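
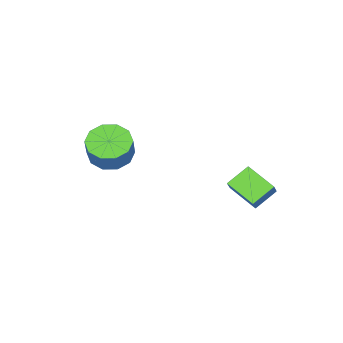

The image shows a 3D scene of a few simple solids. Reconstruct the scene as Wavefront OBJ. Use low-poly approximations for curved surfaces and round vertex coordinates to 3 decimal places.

v -0.797 1.96 -0.865
v -0.354 2.283 -0.202
v -0.957 3.231 -1.377
v -0.514 3.554 -0.715
v 0.154 1.846 -1.445
v 0.597 2.169 -0.783
v -0.006 3.117 -1.958
v 0.437 3.44 -1.295
v 2.906 -1.906 -0.216
v 3.624 -1.501 -0.626
v 3.991 -1.129 0.387
v 3.274 -1.534 0.796
v 3.197 -1.126 -0.608
v 3.564 -0.754 0.404
v 2.659 -1.049 -0.441
v 3.026 -0.677 0.572
v 2.215 -1.299 -0.188
v 2.583 -0.927 0.824
v 2.036 -1.782 0.054
v 2.403 -1.409 1.067
v 2.189 -2.311 0.193
v 2.556 -1.939 1.206
v 2.616 -2.686 0.176
v 2.983 -2.314 1.188
v 3.154 -2.763 0.008
v 3.521 -2.391 1.021
v 3.597 -2.513 -0.244
v 3.965 -2.141 0.768
v 3.777 -2.031 -0.487
v 4.144 -1.658 0.526
f 2 4 1
f 5 2 1
f 1 4 3
f 3 5 1
f 2 8 4
f 6 2 5
f 6 8 2
f 4 8 3
f 7 5 3
f 3 8 7
f 7 6 5
f 8 6 7
f 10 9 13
f 10 13 11
f 11 13 14
f 11 14 12
f 13 9 15
f 13 15 14
f 14 15 16
f 14 16 12
f 15 9 17
f 15 17 16
f 16 17 18
f 16 18 12
f 17 9 19
f 17 19 18
f 18 19 20
f 18 20 12
f 19 9 21
f 19 21 20
f 20 21 22
f 20 22 12
f 21 9 23
f 21 23 22
f 22 23 24
f 22 24 12
f 23 9 25
f 23 25 24
f 24 25 26
f 24 26 12
f 25 9 27
f 25 27 26
f 26 27 28
f 26 28 12
f 27 9 29
f 27 29 28
f 28 29 30
f 28 30 12
f 29 9 10
f 29 10 30
f 30 10 11
f 30 11 12



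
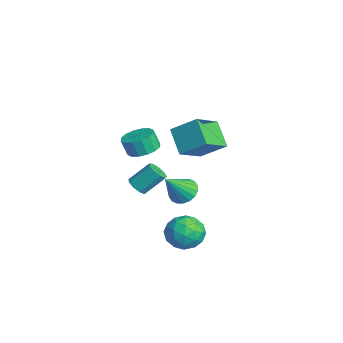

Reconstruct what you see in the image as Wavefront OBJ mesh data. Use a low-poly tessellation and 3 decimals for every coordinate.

v -3.722 0.19 0.122
v -2.795 0.168 0.276
v -2.971 -0.151 1.293
v -3.898 -0.13 1.138
v -2.932 0.62 0.394
v -3.108 0.301 1.411
v -3.28 0.956 0.439
v -3.457 0.637 1.456
v -3.747 1.087 0.399
v -3.924 0.768 1.416
v -4.207 0.978 0.285
v -4.384 0.658 1.301
v -4.537 0.657 0.127
v -4.714 0.338 1.143
v -4.649 0.211 -0.033
v -4.825 -0.108 0.984
v -4.512 -0.241 -0.151
v -4.688 -0.56 0.866
v -4.163 -0.577 -0.196
v -4.34 -0.896 0.821
v -3.696 -0.708 -0.156
v -3.873 -1.027 0.861
v -3.236 -0.598 -0.041
v -3.413 -0.918 0.975
v -2.906 -0.278 0.117
v -3.083 -0.597 1.133
v -4.019 -0.127 -2.932
v -3.519 -0.462 -2.638
v -3.42 0.672 -1.514
v -3.921 1.007 -1.808
v -3.351 -0.169 -2.948
v -3.252 0.965 -1.824
v -3.496 0.143 -3.251
v -3.397 1.277 -2.126
v -3.885 0.329 -3.404
v -3.786 1.463 -2.28
v -4.338 0.302 -3.337
v -4.239 1.436 -2.212
v -4.641 0.074 -3.08
v -4.542 1.208 -1.956
v -4.654 -0.248 -2.754
v -4.555 0.886 -1.63
v -4.37 -0.514 -2.512
v -4.271 0.62 -1.387
v -3.921 -0.598 -2.466
v -3.822 0.536 -1.341
v 0.026 0.645 3.713
v 0.748 1.839 4.702
v -0.948 2.017 2.768
v -0.226 3.211 3.756
v 1.306 0.789 2.604
v 2.028 1.983 3.592
v 0.332 2.161 1.658
v 1.054 3.355 2.647
v 2.499 0.664 0.618
v 3.202 0.49 0.191
v 3.081 -0.424 2.022
v 3.297 0.793 0.388
v 3.234 1.071 0.629
v 3.026 1.269 0.869
v 2.713 1.347 1.058
v 2.358 1.29 1.16
v 2.031 1.108 1.155
v 1.797 0.839 1.044
v 1.702 0.536 0.848
v 1.765 0.257 0.606
v 1.973 0.06 0.367
v 2.286 -0.018 0.177
v 2.641 0.039 0.075
v 2.968 0.22 0.08
v 1.705 1.516 -2.03
v 2.213 1.946 -2.95
v 1.607 -0.126 -2.85
v 2.115 0.304 -3.77
v 2.7 0.18 -2.805
v 2.76 1.194 -2.298
v 1.06 0.626 -3.502
v 1.12 1.64 -2.995
v 1.814 1.395 -3.86
v 2.828 1.12 -3.429
v 0.992 0.7 -2.371
v 2.006 0.425 -1.94
v 1.967 1.875 -2.418
v 1.853 -0.055 -3.382
v 2.197 -0.128 -2.814
v 2.495 0.125 -3.355
v 2.289 1.433 -2.035
v 2.588 1.686 -2.576
v 2.874 0.648 -2.49
v 1.232 0.134 -3.224
v 1.531 0.387 -3.765
v 1.325 1.695 -2.445
v 1.623 1.948 -2.986
v 0.946 1.172 -3.31
v 2.031 1.804 -3.494
v 1.974 0.839 -3.976
v 1.354 1.028 -3.818
v 1.389 1.624 -3.52
v 2.627 1.642 -3.241
v 2.57 0.677 -3.722
v 2.914 0.604 -3.155
v 2.949 1.2 -2.857
v 2.393 1.319 -3.775
v 1.25 1.143 -2.078
v 1.193 0.178 -2.559
v 0.871 0.62 -2.943
v 0.906 1.216 -2.645
v 1.846 0.981 -1.824
v 1.789 0.016 -2.306
v 2.431 0.196 -2.28
v 2.466 0.792 -1.982
v 1.427 0.501 -2.025
f 2 1 5
f 2 5 3
f 3 5 6
f 3 6 4
f 5 1 7
f 5 7 6
f 6 7 8
f 6 8 4
f 7 1 9
f 7 9 8
f 8 9 10
f 8 10 4
f 9 1 11
f 9 11 10
f 10 11 12
f 10 12 4
f 11 1 13
f 11 13 12
f 12 13 14
f 12 14 4
f 13 1 15
f 13 15 14
f 14 15 16
f 14 16 4
f 15 1 17
f 15 17 16
f 16 17 18
f 16 18 4
f 17 1 19
f 17 19 18
f 18 19 20
f 18 20 4
f 19 1 21
f 19 21 20
f 20 21 22
f 20 22 4
f 21 1 23
f 21 23 22
f 22 23 24
f 22 24 4
f 23 1 25
f 23 25 24
f 24 25 26
f 24 26 4
f 25 1 2
f 25 2 26
f 26 2 3
f 26 3 4
f 28 27 31
f 28 31 29
f 29 31 32
f 29 32 30
f 31 27 33
f 31 33 32
f 32 33 34
f 32 34 30
f 33 27 35
f 33 35 34
f 34 35 36
f 34 36 30
f 35 27 37
f 35 37 36
f 36 37 38
f 36 38 30
f 37 27 39
f 37 39 38
f 38 39 40
f 38 40 30
f 39 27 41
f 39 41 40
f 40 41 42
f 40 42 30
f 41 27 43
f 41 43 42
f 42 43 44
f 42 44 30
f 43 27 45
f 43 45 44
f 44 45 46
f 44 46 30
f 45 27 28
f 45 28 46
f 46 28 29
f 46 29 30
f 48 50 47
f 51 48 47
f 47 50 49
f 49 51 47
f 48 54 50
f 52 48 51
f 52 54 48
f 50 54 49
f 53 51 49
f 49 54 53
f 53 52 51
f 54 52 53
f 56 55 58
f 56 58 57
f 58 55 59
f 58 59 57
f 59 55 60
f 59 60 57
f 60 55 61
f 60 61 57
f 61 55 62
f 61 62 57
f 62 55 63
f 62 63 57
f 63 55 64
f 63 64 57
f 64 55 65
f 64 65 57
f 65 55 66
f 65 66 57
f 66 55 67
f 66 67 57
f 67 55 68
f 67 68 57
f 68 55 69
f 68 69 57
f 69 55 70
f 69 70 57
f 70 55 56
f 70 56 57
f 71 108 87
f 108 82 111
f 87 111 76
f 108 111 87
f 71 87 83
f 87 76 88
f 83 88 72
f 87 88 83
f 71 83 92
f 83 72 93
f 92 93 78
f 83 93 92
f 71 92 104
f 92 78 107
f 104 107 81
f 92 107 104
f 71 104 108
f 104 81 112
f 108 112 82
f 104 112 108
f 72 88 99
f 88 76 102
f 99 102 80
f 88 102 99
f 76 111 89
f 111 82 110
f 89 110 75
f 111 110 89
f 82 112 109
f 112 81 105
f 109 105 73
f 112 105 109
f 81 107 106
f 107 78 94
f 106 94 77
f 107 94 106
f 78 93 98
f 93 72 95
f 98 95 79
f 93 95 98
f 74 100 86
f 100 80 101
f 86 101 75
f 100 101 86
f 74 86 84
f 86 75 85
f 84 85 73
f 86 85 84
f 74 84 91
f 84 73 90
f 91 90 77
f 84 90 91
f 74 91 96
f 91 77 97
f 96 97 79
f 91 97 96
f 74 96 100
f 96 79 103
f 100 103 80
f 96 103 100
f 75 101 89
f 101 80 102
f 89 102 76
f 101 102 89
f 73 85 109
f 85 75 110
f 109 110 82
f 85 110 109
f 77 90 106
f 90 73 105
f 106 105 81
f 90 105 106
f 79 97 98
f 97 77 94
f 98 94 78
f 97 94 98
f 80 103 99
f 103 79 95
f 99 95 72
f 103 95 99



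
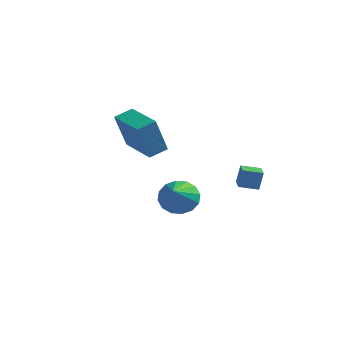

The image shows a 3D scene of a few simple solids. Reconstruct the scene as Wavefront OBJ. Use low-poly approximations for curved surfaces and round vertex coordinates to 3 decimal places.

v 1.781 2.505 -3.249
v 1.89 2.684 -2.353
v 2.504 2.973 -3.431
v 2.613 3.152 -2.535
v 2.267 1.788 -3.165
v 2.376 1.967 -2.269
v 2.99 2.256 -3.347
v 3.099 2.435 -2.451
v -0.005 0.824 -3.918
v 0.695 0.723 -4.475
v 0.685 -0.864 -2.742
v 0.845 1.014 -4.144
v 0.767 1.255 -3.753
v 0.483 1.38 -3.406
v 0.068 1.357 -3.196
v -0.367 1.19 -3.18
v -0.705 0.926 -3.361
v -0.855 0.634 -3.692
v -0.778 0.393 -4.083
v -0.493 0.268 -4.43
v -0.078 0.292 -4.64
v 0.357 0.458 -4.656
v -3.654 2.625 -2.243
v -3.897 2.038 -0.452
v -3.216 3.396 -1.93
v -3.459 2.809 -0.14
v -1.921 1.671 -2.32
v -2.164 1.084 -0.53
v -1.483 2.442 -2.008
v -1.726 1.855 -0.217
f 2 4 1
f 5 2 1
f 1 4 3
f 3 5 1
f 2 8 4
f 6 2 5
f 6 8 2
f 4 8 3
f 7 5 3
f 3 8 7
f 7 6 5
f 8 6 7
f 10 9 12
f 10 12 11
f 12 9 13
f 12 13 11
f 13 9 14
f 13 14 11
f 14 9 15
f 14 15 11
f 15 9 16
f 15 16 11
f 16 9 17
f 16 17 11
f 17 9 18
f 17 18 11
f 18 9 19
f 18 19 11
f 19 9 20
f 19 20 11
f 20 9 21
f 20 21 11
f 21 9 22
f 21 22 11
f 22 9 10
f 22 10 11
f 24 26 23
f 27 24 23
f 23 26 25
f 25 27 23
f 24 30 26
f 28 24 27
f 28 30 24
f 26 30 25
f 29 27 25
f 25 30 29
f 29 28 27
f 30 28 29



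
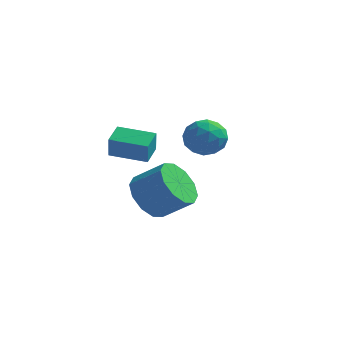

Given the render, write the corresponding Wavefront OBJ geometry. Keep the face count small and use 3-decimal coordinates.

v -4.328 -2.215 -0.454
v -4.221 -2.459 0.447
v -4.358 -1.29 -0.199
v -4.252 -1.534 0.702
v -2.868 -2.126 -0.602
v -2.762 -2.37 0.299
v -2.899 -1.201 -0.347
v -2.792 -1.445 0.554
v -0.53 -1.736 1.26
v -0.2 -2.262 1.827
v -0.94 -2.798 0.513
v -0.61 -3.324 1.08
v -1.288 -2.867 1.276
v -1.035 -2.21 1.737
v -0.105 -2.85 0.603
v 0.148 -2.193 1.064
v 0.063 -2.95 1.421
v -0.668 -2.961 1.837
v -0.472 -2.099 0.503
v -1.203 -2.11 0.919
v -0.329 -1.906 1.609
v -0.811 -3.154 0.731
v -1.209 -2.885 0.846
v -1.015 -3.195 1.18
v -0.82 -1.875 1.556
v -0.626 -2.185 1.889
v -1.265 -2.54 1.566
v -0.514 -2.875 0.451
v -0.32 -3.185 0.784
v -0.125 -1.865 1.16
v 0.069 -2.175 1.494
v 0.125 -2.52 0.774
v 0.019 -2.62 1.704
v -0.221 -3.244 1.265
v 0.075 -2.965 0.984
v 0.224 -2.579 1.255
v -0.41 -2.626 1.948
v -0.651 -3.25 1.509
v -1.05 -2.981 1.624
v -0.901 -2.595 1.895
v -0.256 -3.03 1.709
v -0.489 -1.81 0.831
v -0.73 -2.434 0.392
v -0.239 -2.465 0.445
v -0.09 -2.079 0.716
v -0.919 -1.816 1.075
v -1.159 -2.44 0.636
v -1.364 -2.481 1.085
v -1.215 -2.095 1.356
v -0.884 -2.03 0.631
v -3.454 -0.577 -3.227
v -2.9 -0.105 -4.012
v -1.712 -0.012 -3.117
v -2.266 -0.483 -2.333
v -3.201 0.368 -3.662
v -2.013 0.461 -2.767
v -3.599 0.48 -3.145
v -2.411 0.574 -2.25
v -3.941 0.189 -2.661
v -2.753 0.282 -1.766
v -4.097 -0.395 -2.392
v -2.91 -0.302 -1.497
v -4.008 -1.048 -2.443
v -2.82 -0.955 -1.548
v -3.707 -1.521 -2.793
v -2.519 -1.428 -1.898
v -3.309 -1.634 -3.31
v -2.121 -1.54 -2.415
v -2.967 -1.342 -3.794
v -1.779 -1.249 -2.899
v -2.81 -0.758 -4.063
v -1.623 -0.665 -3.168
f 2 4 1
f 5 2 1
f 1 4 3
f 3 5 1
f 2 8 4
f 6 2 5
f 6 8 2
f 4 8 3
f 7 5 3
f 3 8 7
f 7 6 5
f 8 6 7
f 9 46 25
f 46 20 49
f 25 49 14
f 46 49 25
f 9 25 21
f 25 14 26
f 21 26 10
f 25 26 21
f 9 21 30
f 21 10 31
f 30 31 16
f 21 31 30
f 9 30 42
f 30 16 45
f 42 45 19
f 30 45 42
f 9 42 46
f 42 19 50
f 46 50 20
f 42 50 46
f 10 26 37
f 26 14 40
f 37 40 18
f 26 40 37
f 14 49 27
f 49 20 48
f 27 48 13
f 49 48 27
f 20 50 47
f 50 19 43
f 47 43 11
f 50 43 47
f 19 45 44
f 45 16 32
f 44 32 15
f 45 32 44
f 16 31 36
f 31 10 33
f 36 33 17
f 31 33 36
f 12 38 24
f 38 18 39
f 24 39 13
f 38 39 24
f 12 24 22
f 24 13 23
f 22 23 11
f 24 23 22
f 12 22 29
f 22 11 28
f 29 28 15
f 22 28 29
f 12 29 34
f 29 15 35
f 34 35 17
f 29 35 34
f 12 34 38
f 34 17 41
f 38 41 18
f 34 41 38
f 13 39 27
f 39 18 40
f 27 40 14
f 39 40 27
f 11 23 47
f 23 13 48
f 47 48 20
f 23 48 47
f 15 28 44
f 28 11 43
f 44 43 19
f 28 43 44
f 17 35 36
f 35 15 32
f 36 32 16
f 35 32 36
f 18 41 37
f 41 17 33
f 37 33 10
f 41 33 37
f 52 51 55
f 52 55 53
f 53 55 56
f 53 56 54
f 55 51 57
f 55 57 56
f 56 57 58
f 56 58 54
f 57 51 59
f 57 59 58
f 58 59 60
f 58 60 54
f 59 51 61
f 59 61 60
f 60 61 62
f 60 62 54
f 61 51 63
f 61 63 62
f 62 63 64
f 62 64 54
f 63 51 65
f 63 65 64
f 64 65 66
f 64 66 54
f 65 51 67
f 65 67 66
f 66 67 68
f 66 68 54
f 67 51 69
f 67 69 68
f 68 69 70
f 68 70 54
f 69 51 71
f 69 71 70
f 70 71 72
f 70 72 54
f 71 51 52
f 71 52 72
f 72 52 53
f 72 53 54



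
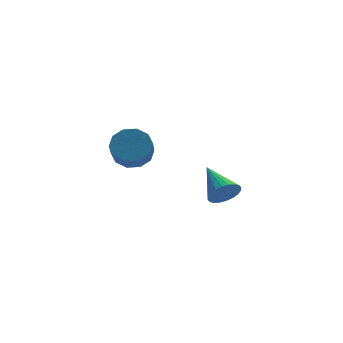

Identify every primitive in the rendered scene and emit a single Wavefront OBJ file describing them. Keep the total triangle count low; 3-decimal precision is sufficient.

v -2.059 -1.087 1.745
v -1.71 -0.566 2.334
v -1.932 -1.313 3.125
v -2.281 -1.833 2.535
v -2.227 -0.45 2.298
v -2.45 -1.197 3.089
v -2.681 -0.577 2.051
v -2.903 -1.324 2.842
v -2.896 -0.899 1.687
v -3.118 -1.646 2.477
v -2.792 -1.292 1.345
v -3.014 -2.039 2.135
v -2.408 -1.607 1.155
v -2.63 -2.354 1.946
v -1.89 -1.723 1.191
v -2.113 -2.47 1.982
v -1.437 -1.596 1.438
v -1.659 -2.343 2.229
v -1.222 -1.274 1.803
v -1.444 -2.021 2.593
v -1.326 -0.881 2.145
v -1.548 -1.628 2.935
v 2.627 2.106 -3.032
v 3.005 1.867 -2.381
v 2.273 3.734 -2.228
v 3.236 1.996 -2.54
v 3.373 2.141 -2.774
v 3.398 2.282 -3.048
v 3.304 2.395 -3.319
v 3.108 2.465 -3.546
v 2.839 2.48 -3.695
v 2.537 2.438 -3.743
v 2.25 2.345 -3.683
v 2.019 2.216 -3.524
v 1.882 2.071 -3.29
v 1.857 1.93 -3.016
v 1.951 1.817 -2.745
v 2.147 1.747 -2.518
v 2.416 1.732 -2.369
v 2.718 1.774 -2.32
f 2 1 5
f 2 5 3
f 3 5 6
f 3 6 4
f 5 1 7
f 5 7 6
f 6 7 8
f 6 8 4
f 7 1 9
f 7 9 8
f 8 9 10
f 8 10 4
f 9 1 11
f 9 11 10
f 10 11 12
f 10 12 4
f 11 1 13
f 11 13 12
f 12 13 14
f 12 14 4
f 13 1 15
f 13 15 14
f 14 15 16
f 14 16 4
f 15 1 17
f 15 17 16
f 16 17 18
f 16 18 4
f 17 1 19
f 17 19 18
f 18 19 20
f 18 20 4
f 19 1 21
f 19 21 20
f 20 21 22
f 20 22 4
f 21 1 2
f 21 2 22
f 22 2 3
f 22 3 4
f 24 23 26
f 24 26 25
f 26 23 27
f 26 27 25
f 27 23 28
f 27 28 25
f 28 23 29
f 28 29 25
f 29 23 30
f 29 30 25
f 30 23 31
f 30 31 25
f 31 23 32
f 31 32 25
f 32 23 33
f 32 33 25
f 33 23 34
f 33 34 25
f 34 23 35
f 34 35 25
f 35 23 36
f 35 36 25
f 36 23 37
f 36 37 25
f 37 23 38
f 37 38 25
f 38 23 39
f 38 39 25
f 39 23 40
f 39 40 25
f 40 23 24
f 40 24 25



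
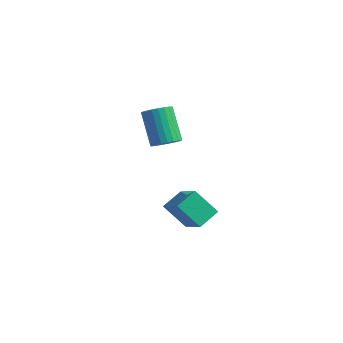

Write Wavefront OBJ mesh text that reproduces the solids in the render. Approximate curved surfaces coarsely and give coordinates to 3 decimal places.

v -2.766 3.046 2.27
v -2.16 3.43 2.55
v -3.288 4.058 4.129
v -3.894 3.674 3.85
v -2.287 3.639 2.376
v -3.415 4.268 3.955
v -2.487 3.758 2.186
v -3.615 4.387 3.765
v -2.729 3.769 2.009
v -3.857 4.398 3.588
v -2.977 3.669 1.871
v -4.105 4.298 3.45
v -3.193 3.475 1.795
v -4.321 4.104 3.374
v -3.344 3.215 1.79
v -4.472 3.844 3.369
v -3.406 2.93 1.859
v -4.535 3.558 3.438
v -3.372 2.662 1.991
v -4.5 3.29 3.57
v -3.245 2.452 2.165
v -4.373 3.081 3.744
v -3.045 2.333 2.355
v -4.173 2.962 3.934
v -2.803 2.322 2.532
v -3.931 2.951 4.111
v -2.555 2.422 2.67
v -3.683 3.051 4.249
v -2.339 2.616 2.746
v -3.467 3.245 4.325
v -2.188 2.876 2.751
v -3.316 3.505 4.33
v -2.125 3.162 2.682
v -3.254 3.79 4.261
v 0.624 -1.186 1.761
v 2.008 -1.853 2.827
v 0.767 -0.127 2.238
v 2.151 -0.794 3.304
v 1.649 -0.826 0.656
v 3.033 -1.493 1.722
v 1.792 0.233 1.133
v 3.176 -0.434 2.199
f 2 1 5
f 2 5 3
f 3 5 6
f 3 6 4
f 5 1 7
f 5 7 6
f 6 7 8
f 6 8 4
f 7 1 9
f 7 9 8
f 8 9 10
f 8 10 4
f 9 1 11
f 9 11 10
f 10 11 12
f 10 12 4
f 11 1 13
f 11 13 12
f 12 13 14
f 12 14 4
f 13 1 15
f 13 15 14
f 14 15 16
f 14 16 4
f 15 1 17
f 15 17 16
f 16 17 18
f 16 18 4
f 17 1 19
f 17 19 18
f 18 19 20
f 18 20 4
f 19 1 21
f 19 21 20
f 20 21 22
f 20 22 4
f 21 1 23
f 21 23 22
f 22 23 24
f 22 24 4
f 23 1 25
f 23 25 24
f 24 25 26
f 24 26 4
f 25 1 27
f 25 27 26
f 26 27 28
f 26 28 4
f 27 1 29
f 27 29 28
f 28 29 30
f 28 30 4
f 29 1 31
f 29 31 30
f 30 31 32
f 30 32 4
f 31 1 33
f 31 33 32
f 32 33 34
f 32 34 4
f 33 1 2
f 33 2 34
f 34 2 3
f 34 3 4
f 36 38 35
f 39 36 35
f 35 38 37
f 37 39 35
f 36 42 38
f 40 36 39
f 40 42 36
f 38 42 37
f 41 39 37
f 37 42 41
f 41 40 39
f 42 40 41



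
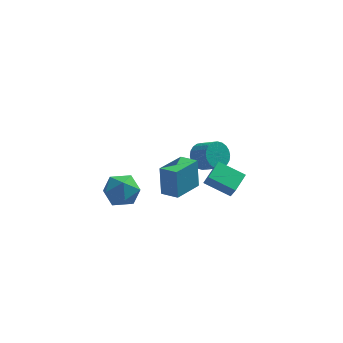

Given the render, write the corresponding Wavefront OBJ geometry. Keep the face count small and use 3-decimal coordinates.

v 1.126 -4.156 0.742
v 1.393 -4.485 1.502
v 1.689 -2.869 1.101
v 1.956 -3.198 1.861
v 2.664 -4.622 -0.001
v 2.931 -4.951 0.759
v 3.227 -3.335 0.358
v 3.494 -3.664 1.118
v -4.205 -3.153 0.338
v -3.764 -2.416 -0.528
v -3.276 -4.684 -0.492
v -2.835 -3.947 -1.358
v -2.439 -3.843 -0.209
v -3.013 -2.897 0.303
v -4.027 -4.203 -1.323
v -4.601 -3.257 -0.811
v -3.655 -3.065 -1.555
v -2.673 -2.842 -0.867
v -4.367 -4.258 -0.153
v -3.385 -4.035 0.535
v 0.892 4.033 -3.196
v 1.622 4.564 -3.627
v 2.597 3.818 -2.894
v 1.868 3.287 -2.464
v 1.549 4.779 -3.31
v 2.524 4.033 -2.577
v 1.375 4.881 -2.975
v 2.35 4.134 -2.243
v 1.128 4.853 -2.675
v 2.103 4.107 -1.942
v 0.845 4.701 -2.453
v 1.82 3.954 -1.721
v 0.569 4.447 -2.345
v 1.544 3.7 -1.612
v 0.343 4.13 -2.367
v 1.318 3.383 -1.634
v 0.2 3.798 -2.514
v 1.175 3.052 -1.782
v 0.163 3.502 -2.766
v 1.138 2.756 -2.033
v 0.236 3.287 -3.083
v 1.211 2.541 -2.35
v 0.41 3.186 -3.417
v 1.385 2.439 -2.685
v 0.657 3.213 -3.718
v 1.632 2.467 -2.985
v 0.94 3.366 -3.939
v 1.915 2.619 -3.207
v 1.216 3.62 -4.048
v 2.191 2.873 -3.315
v 1.442 3.937 -4.026
v 2.417 3.19 -3.293
v 1.585 4.268 -3.878
v 2.56 3.522 -3.146
v -1.289 -3.287 -0.95
v -1.386 -2.921 0.973
v -0.141 -1.561 -1.22
v -0.239 -1.195 0.703
v -0.321 -3.905 -0.783
v -0.419 -3.539 1.14
v 0.826 -2.179 -1.053
v 0.729 -1.813 0.87
f 2 4 1
f 5 2 1
f 1 4 3
f 3 5 1
f 2 8 4
f 6 2 5
f 6 8 2
f 4 8 3
f 7 5 3
f 3 8 7
f 7 6 5
f 8 6 7
f 9 20 14
f 9 14 10
f 9 10 16
f 9 16 19
f 9 19 20
f 10 14 18
f 14 20 13
f 20 19 11
f 19 16 15
f 16 10 17
f 12 18 13
f 12 13 11
f 12 11 15
f 12 15 17
f 12 17 18
f 13 18 14
f 11 13 20
f 15 11 19
f 17 15 16
f 18 17 10
f 22 21 25
f 22 25 23
f 23 25 26
f 23 26 24
f 25 21 27
f 25 27 26
f 26 27 28
f 26 28 24
f 27 21 29
f 27 29 28
f 28 29 30
f 28 30 24
f 29 21 31
f 29 31 30
f 30 31 32
f 30 32 24
f 31 21 33
f 31 33 32
f 32 33 34
f 32 34 24
f 33 21 35
f 33 35 34
f 34 35 36
f 34 36 24
f 35 21 37
f 35 37 36
f 36 37 38
f 36 38 24
f 37 21 39
f 37 39 38
f 38 39 40
f 38 40 24
f 39 21 41
f 39 41 40
f 40 41 42
f 40 42 24
f 41 21 43
f 41 43 42
f 42 43 44
f 42 44 24
f 43 21 45
f 43 45 44
f 44 45 46
f 44 46 24
f 45 21 47
f 45 47 46
f 46 47 48
f 46 48 24
f 47 21 49
f 47 49 48
f 48 49 50
f 48 50 24
f 49 21 51
f 49 51 50
f 50 51 52
f 50 52 24
f 51 21 53
f 51 53 52
f 52 53 54
f 52 54 24
f 53 21 22
f 53 22 54
f 54 22 23
f 54 23 24
f 56 58 55
f 59 56 55
f 55 58 57
f 57 59 55
f 56 62 58
f 60 56 59
f 60 62 56
f 58 62 57
f 61 59 57
f 57 62 61
f 61 60 59
f 62 60 61



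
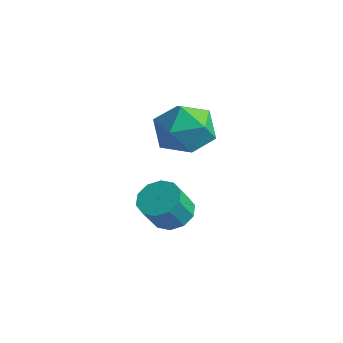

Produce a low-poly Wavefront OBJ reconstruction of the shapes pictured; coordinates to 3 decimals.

v 2.295 -0.088 0.653
v 2.797 -0.317 -0.267
v 1.283 -1.483 0.447
v 1.785 -1.712 -0.473
v 2.303 -1.813 0.461
v 2.928 -0.951 0.588
v 1.152 -0.849 -0.408
v 1.777 0.013 -0.281
v 2.091 -0.787 -0.922
v 2.802 -1.383 -0.385
v 1.278 -0.417 0.565
v 1.989 -1.013 1.102
v 1.913 -1.289 -3.585
v 2.391 -0.801 -3.275
v 2.404 -1.443 -2.285
v 1.927 -1.931 -2.595
v 1.96 -0.661 -3.178
v 1.973 -1.302 -2.188
v 1.511 -0.76 -3.237
v 1.525 -1.402 -2.247
v 1.216 -1.062 -3.428
v 1.229 -1.704 -2.438
v 1.187 -1.45 -3.68
v 1.2 -2.092 -2.69
v 1.436 -1.777 -3.895
v 1.449 -2.419 -2.905
v 1.867 -1.918 -3.992
v 1.88 -2.559 -3.002
v 2.315 -1.818 -3.933
v 2.329 -2.46 -2.943
v 2.611 -1.516 -3.742
v 2.624 -2.158 -2.752
v 2.64 -1.128 -3.49
v 2.653 -1.77 -2.5
f 1 12 6
f 1 6 2
f 1 2 8
f 1 8 11
f 1 11 12
f 2 6 10
f 6 12 5
f 12 11 3
f 11 8 7
f 8 2 9
f 4 10 5
f 4 5 3
f 4 3 7
f 4 7 9
f 4 9 10
f 5 10 6
f 3 5 12
f 7 3 11
f 9 7 8
f 10 9 2
f 14 13 17
f 14 17 15
f 15 17 18
f 15 18 16
f 17 13 19
f 17 19 18
f 18 19 20
f 18 20 16
f 19 13 21
f 19 21 20
f 20 21 22
f 20 22 16
f 21 13 23
f 21 23 22
f 22 23 24
f 22 24 16
f 23 13 25
f 23 25 24
f 24 25 26
f 24 26 16
f 25 13 27
f 25 27 26
f 26 27 28
f 26 28 16
f 27 13 29
f 27 29 28
f 28 29 30
f 28 30 16
f 29 13 31
f 29 31 30
f 30 31 32
f 30 32 16
f 31 13 33
f 31 33 32
f 32 33 34
f 32 34 16
f 33 13 14
f 33 14 34
f 34 14 15
f 34 15 16



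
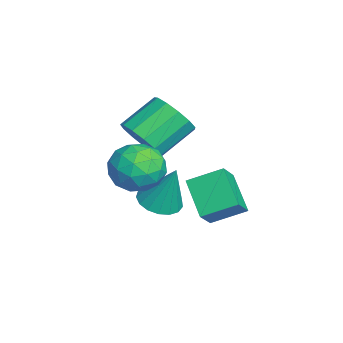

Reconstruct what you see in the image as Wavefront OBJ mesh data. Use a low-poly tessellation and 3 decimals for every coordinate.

v -1.163 2.169 -3.392
v -0.478 2.464 -3.651
v -0.777 2.691 -1.768
v -0.72 2.753 -3.686
v -1.063 2.907 -3.654
v -1.43 2.893 -3.562
v -1.735 2.712 -3.431
v -1.91 2.407 -3.292
v -1.913 2.048 -3.175
v -1.745 1.716 -3.108
v -1.443 1.487 -3.107
v -1.078 1.415 -3.17
v -0.732 1.516 -3.285
v -0.485 1.766 -3.424
v -0.393 2.108 -3.556
v -1.686 1.595 -0.905
v -1.188 1.318 -0.17
v -1.855 2.428 0.7
v -2.354 2.705 -0.035
v -0.901 1.683 -0.415
v -1.568 2.792 0.456
v -0.864 2.019 -0.815
v -1.531 3.129 0.056
v -1.087 2.221 -1.243
v -1.754 3.33 -0.373
v -1.501 2.224 -1.565
v -2.168 3.334 -0.694
v -1.974 2.028 -1.677
v -2.641 3.137 -0.806
v -2.355 1.694 -1.544
v -3.022 2.803 -0.673
v -2.524 1.329 -1.208
v -3.192 2.438 -0.338
v -2.428 1.048 -0.776
v -3.095 2.158 0.094
v -2.095 0.942 -0.385
v -2.762 2.051 0.485
v -1.633 1.042 -0.159
v -2.3 2.152 0.711
v 0.153 3.271 -2.005
v 0.185 4.428 -1.459
v 1.332 3.659 -2.899
v 1.364 4.817 -2.352
v 0.796 2.923 -1.308
v 0.828 4.081 -0.761
v 1.975 3.312 -2.201
v 2.007 4.469 -1.655
v 0.282 1.639 -0.584
v 0.826 2.089 0.093
v 1.534 0.771 -1.013
v 2.078 1.221 -0.336
v 1.365 0.609 -0.064
v 0.591 1.146 0.201
v 1.769 1.714 -1.121
v 0.995 2.251 -0.856
v 1.745 2.135 -0.239
v 1.495 1.452 0.415
v 0.865 1.408 -1.335
v 0.615 0.725 -0.681
v 0.444 1.94 -0.208
v 1.916 0.92 -0.712
v 1.497 0.56 -0.552
v 1.816 0.825 -0.154
v 0.306 1.386 -0.144
v 0.626 1.65 0.254
v 0.943 0.78 0.162
v 1.734 1.21 -1.174
v 2.054 1.474 -0.776
v 0.544 2.035 -0.766
v 0.863 2.3 -0.368
v 1.417 2.08 -1.082
v 1.304 2.232 -0.005
v 2.039 1.722 -0.257
v 1.858 2.012 -0.719
v 1.403 2.327 -0.563
v 1.157 1.83 0.379
v 1.893 1.32 0.127
v 1.474 0.961 0.287
v 1.019 1.276 0.443
v 1.697 1.858 0.184
v 0.467 1.54 -1.047
v 1.203 1.03 -1.299
v 1.341 1.584 -1.363
v 0.886 1.899 -1.207
v 0.321 1.138 -0.663
v 1.056 0.628 -0.915
v 0.957 0.533 -0.357
v 0.502 0.848 -0.201
v 0.663 1.002 -1.104
f 2 1 4
f 2 4 3
f 4 1 5
f 4 5 3
f 5 1 6
f 5 6 3
f 6 1 7
f 6 7 3
f 7 1 8
f 7 8 3
f 8 1 9
f 8 9 3
f 9 1 10
f 9 10 3
f 10 1 11
f 10 11 3
f 11 1 12
f 11 12 3
f 12 1 13
f 12 13 3
f 13 1 14
f 13 14 3
f 14 1 15
f 14 15 3
f 15 1 2
f 15 2 3
f 17 16 20
f 17 20 18
f 18 20 21
f 18 21 19
f 20 16 22
f 20 22 21
f 21 22 23
f 21 23 19
f 22 16 24
f 22 24 23
f 23 24 25
f 23 25 19
f 24 16 26
f 24 26 25
f 25 26 27
f 25 27 19
f 26 16 28
f 26 28 27
f 27 28 29
f 27 29 19
f 28 16 30
f 28 30 29
f 29 30 31
f 29 31 19
f 30 16 32
f 30 32 31
f 31 32 33
f 31 33 19
f 32 16 34
f 32 34 33
f 33 34 35
f 33 35 19
f 34 16 36
f 34 36 35
f 35 36 37
f 35 37 19
f 36 16 38
f 36 38 37
f 37 38 39
f 37 39 19
f 38 16 17
f 38 17 39
f 39 17 18
f 39 18 19
f 41 43 40
f 44 41 40
f 40 43 42
f 42 44 40
f 41 47 43
f 45 41 44
f 45 47 41
f 43 47 42
f 46 44 42
f 42 47 46
f 46 45 44
f 47 45 46
f 48 85 64
f 85 59 88
f 64 88 53
f 85 88 64
f 48 64 60
f 64 53 65
f 60 65 49
f 64 65 60
f 48 60 69
f 60 49 70
f 69 70 55
f 60 70 69
f 48 69 81
f 69 55 84
f 81 84 58
f 69 84 81
f 48 81 85
f 81 58 89
f 85 89 59
f 81 89 85
f 49 65 76
f 65 53 79
f 76 79 57
f 65 79 76
f 53 88 66
f 88 59 87
f 66 87 52
f 88 87 66
f 59 89 86
f 89 58 82
f 86 82 50
f 89 82 86
f 58 84 83
f 84 55 71
f 83 71 54
f 84 71 83
f 55 70 75
f 70 49 72
f 75 72 56
f 70 72 75
f 51 77 63
f 77 57 78
f 63 78 52
f 77 78 63
f 51 63 61
f 63 52 62
f 61 62 50
f 63 62 61
f 51 61 68
f 61 50 67
f 68 67 54
f 61 67 68
f 51 68 73
f 68 54 74
f 73 74 56
f 68 74 73
f 51 73 77
f 73 56 80
f 77 80 57
f 73 80 77
f 52 78 66
f 78 57 79
f 66 79 53
f 78 79 66
f 50 62 86
f 62 52 87
f 86 87 59
f 62 87 86
f 54 67 83
f 67 50 82
f 83 82 58
f 67 82 83
f 56 74 75
f 74 54 71
f 75 71 55
f 74 71 75
f 57 80 76
f 80 56 72
f 76 72 49
f 80 72 76



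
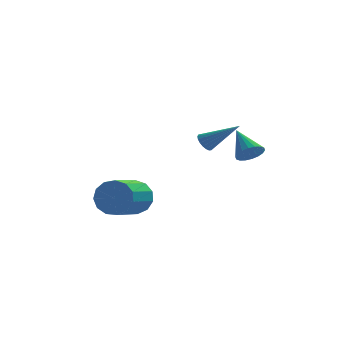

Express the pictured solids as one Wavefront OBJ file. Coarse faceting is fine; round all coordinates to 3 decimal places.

v 0.928 1.969 1.599
v 1.182 2.401 1.459
v 2.392 1.471 2.721
v 1.063 2.469 1.645
v 0.917 2.438 1.822
v 0.773 2.315 1.955
v 0.66 2.123 2.017
v 0.6 1.9 1.997
v 0.605 1.691 1.897
v 0.674 1.537 1.739
v 0.794 1.469 1.553
v 0.94 1.499 1.376
v 1.083 1.623 1.243
v 1.197 1.815 1.181
v 1.256 2.038 1.202
v 1.251 2.247 1.301
v 2.452 -2.145 2.411
v 3.081 -1.984 2.529
v 1.988 -1.015 3.349
v 3.014 -1.818 2.296
v 2.836 -1.717 2.086
v 2.581 -1.7 1.94
v 2.301 -1.772 1.888
v 2.051 -1.917 1.939
v 1.881 -2.108 2.083
v 1.823 -2.305 2.293
v 1.89 -2.471 2.526
v 2.069 -2.572 2.736
v 2.323 -2.589 2.882
v 2.603 -2.517 2.934
v 2.853 -2.372 2.883
v 3.024 -2.182 2.739
v -2.309 -0.705 -0.549
v -1.79 -0.689 0.223
v -2.692 -2.26 0.861
v -3.211 -2.275 0.089
v -2.217 -0.403 0.326
v -3.119 -1.973 0.964
v -2.672 -0.212 0.151
v -3.575 -1.782 0.789
v -3.013 -0.178 -0.246
v -3.915 -1.748 0.392
v -3.13 -0.311 -0.739
v -4.032 -1.881 -0.102
v -2.986 -0.569 -1.172
v -3.888 -2.139 -0.534
v -2.627 -0.87 -1.407
v -3.529 -2.441 -0.769
v -2.168 -1.119 -1.369
v -3.07 -2.69 -0.732
v -1.753 -1.237 -1.071
v -2.655 -2.807 -0.434
v -1.515 -1.185 -0.607
v -2.417 -2.755 0.03
v -1.529 -0.981 -0.125
v -2.431 -2.551 0.513
f 2 1 4
f 2 4 3
f 4 1 5
f 4 5 3
f 5 1 6
f 5 6 3
f 6 1 7
f 6 7 3
f 7 1 8
f 7 8 3
f 8 1 9
f 8 9 3
f 9 1 10
f 9 10 3
f 10 1 11
f 10 11 3
f 11 1 12
f 11 12 3
f 12 1 13
f 12 13 3
f 13 1 14
f 13 14 3
f 14 1 15
f 14 15 3
f 15 1 16
f 15 16 3
f 16 1 2
f 16 2 3
f 18 17 20
f 18 20 19
f 20 17 21
f 20 21 19
f 21 17 22
f 21 22 19
f 22 17 23
f 22 23 19
f 23 17 24
f 23 24 19
f 24 17 25
f 24 25 19
f 25 17 26
f 25 26 19
f 26 17 27
f 26 27 19
f 27 17 28
f 27 28 19
f 28 17 29
f 28 29 19
f 29 17 30
f 29 30 19
f 30 17 31
f 30 31 19
f 31 17 32
f 31 32 19
f 32 17 18
f 32 18 19
f 34 33 37
f 34 37 35
f 35 37 38
f 35 38 36
f 37 33 39
f 37 39 38
f 38 39 40
f 38 40 36
f 39 33 41
f 39 41 40
f 40 41 42
f 40 42 36
f 41 33 43
f 41 43 42
f 42 43 44
f 42 44 36
f 43 33 45
f 43 45 44
f 44 45 46
f 44 46 36
f 45 33 47
f 45 47 46
f 46 47 48
f 46 48 36
f 47 33 49
f 47 49 48
f 48 49 50
f 48 50 36
f 49 33 51
f 49 51 50
f 50 51 52
f 50 52 36
f 51 33 53
f 51 53 52
f 52 53 54
f 52 54 36
f 53 33 55
f 53 55 54
f 54 55 56
f 54 56 36
f 55 33 34
f 55 34 56
f 56 34 35
f 56 35 36



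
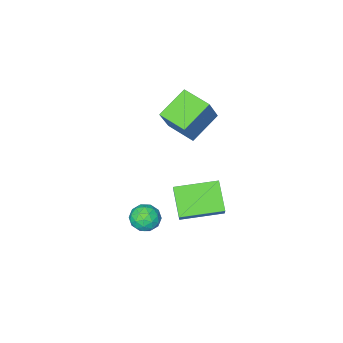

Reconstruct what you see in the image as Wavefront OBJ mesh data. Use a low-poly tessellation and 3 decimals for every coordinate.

v -1.654 1.26 -3.007
v -1.001 2.135 -1.744
v -1.131 2.459 -4.108
v -0.478 3.334 -2.845
v 0.238 0.206 -3.255
v 0.891 1.081 -1.992
v 0.761 1.405 -4.356
v 1.414 2.28 -3.093
v 2.753 2.501 -2.551
v 3.419 2.303 -2.947
v 2.561 1.257 -2.253
v 3.227 1.059 -2.649
v 3.275 1.473 -1.966
v 3.394 2.241 -2.151
v 2.586 1.319 -3.049
v 2.705 2.087 -3.234
v 3.315 1.572 -3.255
v 3.741 1.667 -2.585
v 2.239 1.893 -2.615
v 2.665 1.988 -1.945
v 3.103 2.511 -2.775
v 2.877 1.049 -2.425
v 2.906 1.292 -2.023
v 3.297 1.176 -2.256
v 3.088 2.474 -2.307
v 3.48 2.358 -2.54
v 3.395 1.87 -1.963
v 2.5 1.202 -2.66
v 2.892 1.086 -2.893
v 2.683 2.384 -2.944
v 3.074 2.268 -3.177
v 2.585 1.69 -3.237
v 3.433 1.965 -3.189
v 3.32 1.234 -3.013
v 2.944 1.387 -3.249
v 3.013 1.839 -3.357
v 3.684 2.021 -2.795
v 3.571 1.29 -2.62
v 3.599 1.533 -2.219
v 3.669 1.985 -2.327
v 3.623 1.592 -2.976
v 2.409 2.27 -2.58
v 2.296 1.539 -2.405
v 2.311 1.575 -2.873
v 2.381 2.027 -2.981
v 2.66 2.326 -2.187
v 2.547 1.595 -2.011
v 2.967 1.721 -1.843
v 3.036 2.173 -1.951
v 2.357 1.968 -2.224
v -2.242 -3.645 -2.416
v -3.923 -3.881 -1.478
v -2.592 -2.048 -2.642
v -4.273 -2.284 -1.703
v -1.407 -3.236 -0.817
v -3.088 -3.472 0.122
v -1.757 -1.639 -1.042
v -3.438 -1.875 -0.104
f 2 4 1
f 5 2 1
f 1 4 3
f 3 5 1
f 2 8 4
f 6 2 5
f 6 8 2
f 4 8 3
f 7 5 3
f 3 8 7
f 7 6 5
f 8 6 7
f 9 46 25
f 46 20 49
f 25 49 14
f 46 49 25
f 9 25 21
f 25 14 26
f 21 26 10
f 25 26 21
f 9 21 30
f 21 10 31
f 30 31 16
f 21 31 30
f 9 30 42
f 30 16 45
f 42 45 19
f 30 45 42
f 9 42 46
f 42 19 50
f 46 50 20
f 42 50 46
f 10 26 37
f 26 14 40
f 37 40 18
f 26 40 37
f 14 49 27
f 49 20 48
f 27 48 13
f 49 48 27
f 20 50 47
f 50 19 43
f 47 43 11
f 50 43 47
f 19 45 44
f 45 16 32
f 44 32 15
f 45 32 44
f 16 31 36
f 31 10 33
f 36 33 17
f 31 33 36
f 12 38 24
f 38 18 39
f 24 39 13
f 38 39 24
f 12 24 22
f 24 13 23
f 22 23 11
f 24 23 22
f 12 22 29
f 22 11 28
f 29 28 15
f 22 28 29
f 12 29 34
f 29 15 35
f 34 35 17
f 29 35 34
f 12 34 38
f 34 17 41
f 38 41 18
f 34 41 38
f 13 39 27
f 39 18 40
f 27 40 14
f 39 40 27
f 11 23 47
f 23 13 48
f 47 48 20
f 23 48 47
f 15 28 44
f 28 11 43
f 44 43 19
f 28 43 44
f 17 35 36
f 35 15 32
f 36 32 16
f 35 32 36
f 18 41 37
f 41 17 33
f 37 33 10
f 41 33 37
f 52 54 51
f 55 52 51
f 51 54 53
f 53 55 51
f 52 58 54
f 56 52 55
f 56 58 52
f 54 58 53
f 57 55 53
f 53 58 57
f 57 56 55
f 58 56 57



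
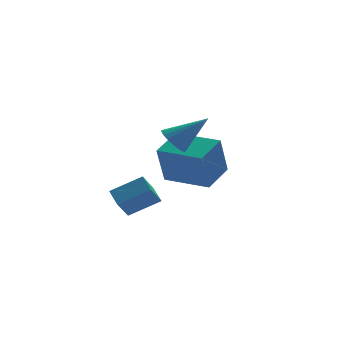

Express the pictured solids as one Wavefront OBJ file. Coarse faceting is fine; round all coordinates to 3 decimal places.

v -1.905 0.033 -2.688
v -2.074 0.829 -2.281
v -1.379 0.601 -3.579
v -1.548 1.397 -3.171
v -0.592 -0.057 -1.969
v -0.761 0.739 -1.561
v -0.066 0.511 -2.859
v -0.235 1.307 -2.452
v -0.351 -3.106 1.686
v 0.042 -3.34 1.197
v 0.911 -3.294 2.794
v 0.092 -3.084 1.185
v 0.074 -2.831 1.248
v -0.009 -2.62 1.378
v -0.144 -2.483 1.555
v -0.31 -2.441 1.753
v -0.483 -2.5 1.94
v -0.636 -2.651 2.088
v -0.745 -2.872 2.175
v -0.795 -3.128 2.188
v -0.777 -3.381 2.125
v -0.694 -3.592 1.995
v -0.559 -3.729 1.817
v -0.393 -3.771 1.62
v -0.22 -3.712 1.433
v -0.067 -3.561 1.285
v 1.424 -1.318 -1.526
v 1.025 -1.762 0.204
v -0.036 0.049 -1.513
v -0.435 -0.395 0.217
v 2.395 -0.285 -1.037
v 1.996 -0.729 0.693
v 0.935 1.082 -1.024
v 0.536 0.638 0.706
f 2 4 1
f 5 2 1
f 1 4 3
f 3 5 1
f 2 8 4
f 6 2 5
f 6 8 2
f 4 8 3
f 7 5 3
f 3 8 7
f 7 6 5
f 8 6 7
f 10 9 12
f 10 12 11
f 12 9 13
f 12 13 11
f 13 9 14
f 13 14 11
f 14 9 15
f 14 15 11
f 15 9 16
f 15 16 11
f 16 9 17
f 16 17 11
f 17 9 18
f 17 18 11
f 18 9 19
f 18 19 11
f 19 9 20
f 19 20 11
f 20 9 21
f 20 21 11
f 21 9 22
f 21 22 11
f 22 9 23
f 22 23 11
f 23 9 24
f 23 24 11
f 24 9 25
f 24 25 11
f 25 9 26
f 25 26 11
f 26 9 10
f 26 10 11
f 28 30 27
f 31 28 27
f 27 30 29
f 29 31 27
f 28 34 30
f 32 28 31
f 32 34 28
f 30 34 29
f 33 31 29
f 29 34 33
f 33 32 31
f 34 32 33



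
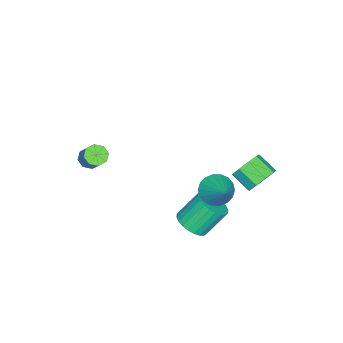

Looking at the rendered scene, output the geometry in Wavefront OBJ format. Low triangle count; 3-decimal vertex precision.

v 2.809 2.326 -0.295
v 3.766 2.553 0.072
v 2.948 3.461 1.642
v 1.991 3.234 1.275
v 3.689 2.883 -0.159
v 2.871 3.791 1.412
v 3.477 3.128 -0.411
v 2.66 4.035 1.16
v 3.164 3.25 -0.645
v 2.347 4.158 0.926
v 2.797 3.232 -0.825
v 1.979 4.14 0.745
v 2.432 3.076 -0.926
v 1.614 3.984 0.645
v 2.124 2.806 -0.93
v 1.306 3.714 0.641
v 1.92 2.463 -0.837
v 1.102 3.371 0.734
v 1.852 2.099 -0.662
v 1.034 3.007 0.908
v 1.929 1.769 -0.432
v 1.111 2.677 1.139
v 2.14 1.525 -0.18
v 1.323 2.432 1.391
v 2.453 1.402 0.054
v 1.636 2.31 1.625
v 2.821 1.42 0.235
v 2.003 2.328 1.805
v 3.186 1.576 0.335
v 2.368 2.484 1.906
v 3.494 1.846 0.339
v 2.676 2.754 1.91
v 3.698 2.189 0.246
v 2.88 3.097 1.817
v 1.709 3.294 2.238
v 2.555 2.967 1.709
v 2.931 4.446 3.482
v 2.429 3.352 1.476
v 2.16 3.726 1.394
v 1.802 4.013 1.479
v 1.426 4.159 1.715
v 1.105 4.132 2.054
v 0.904 3.94 2.43
v 0.863 3.62 2.767
v 0.989 3.235 3
v 1.258 2.862 3.082
v 1.616 2.574 2.997
v 1.993 2.429 2.762
v 2.313 2.455 2.423
v 2.514 2.647 2.047
v -3.12 4.002 -0.759
v -2.144 4.034 -0.321
v -2.444 2.811 0.437
v -3.42 2.778 -0.001
v -2.618 4.407 0.094
v -2.918 3.184 0.852
v -3.326 4.591 0.11
v -3.626 3.368 0.868
v -3.938 4.499 -0.281
v -4.238 3.276 0.477
v -4.167 4.174 -0.895
v -4.467 2.951 -0.137
v -3.906 3.769 -1.446
v -4.206 2.545 -0.688
v -3.278 3.472 -1.675
v -3.578 2.249 -0.917
v -2.575 3.424 -1.476
v -2.875 2.2 -0.718
v -2.127 3.645 -0.941
v -2.428 2.422 -0.183
v 2.179 -4.333 2.391
v 2.595 -3.977 1.908
v 3.238 -3.212 3.027
v 2.821 -3.567 3.509
v 2.112 -3.715 2.007
v 2.754 -2.95 3.126
v 1.667 -3.815 2.33
v 2.31 -3.05 3.449
v 1.523 -4.218 2.689
v 2.165 -3.453 3.808
v 1.762 -4.688 2.873
v 2.405 -3.923 3.992
v 2.246 -4.95 2.774
v 2.888 -4.185 3.893
v 2.69 -4.85 2.451
v 3.333 -4.085 3.57
v 2.835 -4.447 2.092
v 3.477 -3.682 3.211
f 2 1 5
f 2 5 3
f 3 5 6
f 3 6 4
f 5 1 7
f 5 7 6
f 6 7 8
f 6 8 4
f 7 1 9
f 7 9 8
f 8 9 10
f 8 10 4
f 9 1 11
f 9 11 10
f 10 11 12
f 10 12 4
f 11 1 13
f 11 13 12
f 12 13 14
f 12 14 4
f 13 1 15
f 13 15 14
f 14 15 16
f 14 16 4
f 15 1 17
f 15 17 16
f 16 17 18
f 16 18 4
f 17 1 19
f 17 19 18
f 18 19 20
f 18 20 4
f 19 1 21
f 19 21 20
f 20 21 22
f 20 22 4
f 21 1 23
f 21 23 22
f 22 23 24
f 22 24 4
f 23 1 25
f 23 25 24
f 24 25 26
f 24 26 4
f 25 1 27
f 25 27 26
f 26 27 28
f 26 28 4
f 27 1 29
f 27 29 28
f 28 29 30
f 28 30 4
f 29 1 31
f 29 31 30
f 30 31 32
f 30 32 4
f 31 1 33
f 31 33 32
f 32 33 34
f 32 34 4
f 33 1 2
f 33 2 34
f 34 2 3
f 34 3 4
f 36 35 38
f 36 38 37
f 38 35 39
f 38 39 37
f 39 35 40
f 39 40 37
f 40 35 41
f 40 41 37
f 41 35 42
f 41 42 37
f 42 35 43
f 42 43 37
f 43 35 44
f 43 44 37
f 44 35 45
f 44 45 37
f 45 35 46
f 45 46 37
f 46 35 47
f 46 47 37
f 47 35 48
f 47 48 37
f 48 35 49
f 48 49 37
f 49 35 50
f 49 50 37
f 50 35 36
f 50 36 37
f 52 51 55
f 52 55 53
f 53 55 56
f 53 56 54
f 55 51 57
f 55 57 56
f 56 57 58
f 56 58 54
f 57 51 59
f 57 59 58
f 58 59 60
f 58 60 54
f 59 51 61
f 59 61 60
f 60 61 62
f 60 62 54
f 61 51 63
f 61 63 62
f 62 63 64
f 62 64 54
f 63 51 65
f 63 65 64
f 64 65 66
f 64 66 54
f 65 51 67
f 65 67 66
f 66 67 68
f 66 68 54
f 67 51 69
f 67 69 68
f 68 69 70
f 68 70 54
f 69 51 52
f 69 52 70
f 70 52 53
f 70 53 54
f 72 71 75
f 72 75 73
f 73 75 76
f 73 76 74
f 75 71 77
f 75 77 76
f 76 77 78
f 76 78 74
f 77 71 79
f 77 79 78
f 78 79 80
f 78 80 74
f 79 71 81
f 79 81 80
f 80 81 82
f 80 82 74
f 81 71 83
f 81 83 82
f 82 83 84
f 82 84 74
f 83 71 85
f 83 85 84
f 84 85 86
f 84 86 74
f 85 71 87
f 85 87 86
f 86 87 88
f 86 88 74
f 87 71 72
f 87 72 88
f 88 72 73
f 88 73 74



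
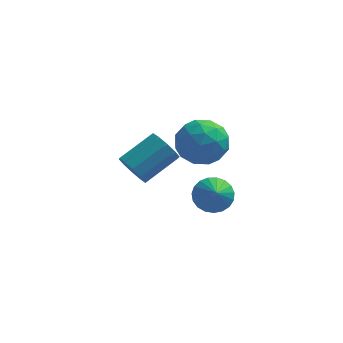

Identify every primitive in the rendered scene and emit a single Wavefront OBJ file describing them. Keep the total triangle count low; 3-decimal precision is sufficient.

v -1.197 -3.153 1.988
v -0.63 -3.621 1.728
v 0.545 -2.655 2.553
v -0.023 -2.187 2.812
v -0.692 -3.27 1.405
v 0.482 -2.303 2.229
v -0.947 -2.873 1.304
v 0.227 -1.907 2.128
v -1.298 -2.584 1.464
v -0.124 -1.618 2.289
v -1.61 -2.512 1.824
v -0.436 -1.546 2.649
v -1.765 -2.685 2.247
v -0.59 -1.719 3.072
v -1.702 -3.037 2.571
v -0.528 -2.07 3.395
v -1.447 -3.433 2.672
v -0.273 -2.467 3.496
v -1.096 -3.722 2.511
v 0.078 -2.756 3.336
v -0.784 -3.794 2.151
v 0.39 -2.828 2.976
v 1.707 -1.079 -0.852
v 2.124 -1.536 -1.435
v 1.913 -1.941 -0.028
v 2.383 -1.34 -1.295
v 2.525 -1.1 -1.079
v 2.526 -0.855 -0.824
v 2.385 -0.65 -0.573
v 2.127 -0.518 -0.37
v 1.796 -0.484 -0.251
v 1.45 -0.552 -0.236
v 1.148 -0.712 -0.327
v 0.942 -0.935 -0.509
v 0.869 -1.182 -0.75
v 0.941 -1.412 -1.009
v 1.145 -1.585 -1.24
v 1.446 -1.669 -1.405
v 1.792 -1.652 -1.473
v 1.133 -2.746 4.771
v 1.564 -2.169 3.934
v 1.316 -4.251 3.826
v 1.747 -3.674 2.989
v 2.314 -3.79 3.929
v 2.201 -2.86 4.513
v 0.679 -3.56 3.247
v 0.566 -2.63 3.831
v 1.283 -2.672 2.992
v 2.294 -2.814 3.414
v 0.586 -3.606 4.346
v 1.597 -3.748 4.768
v 1.333 -2.325 4.435
v 1.547 -4.095 3.325
v 1.881 -4.163 3.877
v 2.134 -3.824 3.386
v 1.707 -2.732 4.776
v 1.96 -2.392 4.284
v 2.401 -3.345 4.281
v 0.92 -4.028 3.476
v 1.173 -3.688 2.984
v 0.746 -2.596 4.374
v 0.999 -2.257 3.883
v 0.479 -3.075 3.479
v 1.421 -2.282 3.39
v 1.528 -3.166 2.835
v 0.901 -3.099 2.986
v 0.834 -2.553 3.329
v 2.015 -2.365 3.638
v 2.122 -3.25 3.083
v 2.455 -3.318 3.635
v 2.389 -2.771 3.978
v 1.85 -2.661 3.084
v 0.758 -3.17 4.677
v 0.865 -4.055 4.122
v 0.491 -3.649 3.782
v 0.425 -3.102 4.125
v 1.352 -3.254 4.925
v 1.459 -4.138 4.37
v 2.046 -3.867 4.431
v 1.979 -3.321 4.774
v 1.03 -3.759 4.676
f 2 1 5
f 2 5 3
f 3 5 6
f 3 6 4
f 5 1 7
f 5 7 6
f 6 7 8
f 6 8 4
f 7 1 9
f 7 9 8
f 8 9 10
f 8 10 4
f 9 1 11
f 9 11 10
f 10 11 12
f 10 12 4
f 11 1 13
f 11 13 12
f 12 13 14
f 12 14 4
f 13 1 15
f 13 15 14
f 14 15 16
f 14 16 4
f 15 1 17
f 15 17 16
f 16 17 18
f 16 18 4
f 17 1 19
f 17 19 18
f 18 19 20
f 18 20 4
f 19 1 21
f 19 21 20
f 20 21 22
f 20 22 4
f 21 1 2
f 21 2 22
f 22 2 3
f 22 3 4
f 24 23 26
f 24 26 25
f 26 23 27
f 26 27 25
f 27 23 28
f 27 28 25
f 28 23 29
f 28 29 25
f 29 23 30
f 29 30 25
f 30 23 31
f 30 31 25
f 31 23 32
f 31 32 25
f 32 23 33
f 32 33 25
f 33 23 34
f 33 34 25
f 34 23 35
f 34 35 25
f 35 23 36
f 35 36 25
f 36 23 37
f 36 37 25
f 37 23 38
f 37 38 25
f 38 23 39
f 38 39 25
f 39 23 24
f 39 24 25
f 40 77 56
f 77 51 80
f 56 80 45
f 77 80 56
f 40 56 52
f 56 45 57
f 52 57 41
f 56 57 52
f 40 52 61
f 52 41 62
f 61 62 47
f 52 62 61
f 40 61 73
f 61 47 76
f 73 76 50
f 61 76 73
f 40 73 77
f 73 50 81
f 77 81 51
f 73 81 77
f 41 57 68
f 57 45 71
f 68 71 49
f 57 71 68
f 45 80 58
f 80 51 79
f 58 79 44
f 80 79 58
f 51 81 78
f 81 50 74
f 78 74 42
f 81 74 78
f 50 76 75
f 76 47 63
f 75 63 46
f 76 63 75
f 47 62 67
f 62 41 64
f 67 64 48
f 62 64 67
f 43 69 55
f 69 49 70
f 55 70 44
f 69 70 55
f 43 55 53
f 55 44 54
f 53 54 42
f 55 54 53
f 43 53 60
f 53 42 59
f 60 59 46
f 53 59 60
f 43 60 65
f 60 46 66
f 65 66 48
f 60 66 65
f 43 65 69
f 65 48 72
f 69 72 49
f 65 72 69
f 44 70 58
f 70 49 71
f 58 71 45
f 70 71 58
f 42 54 78
f 54 44 79
f 78 79 51
f 54 79 78
f 46 59 75
f 59 42 74
f 75 74 50
f 59 74 75
f 48 66 67
f 66 46 63
f 67 63 47
f 66 63 67
f 49 72 68
f 72 48 64
f 68 64 41
f 72 64 68



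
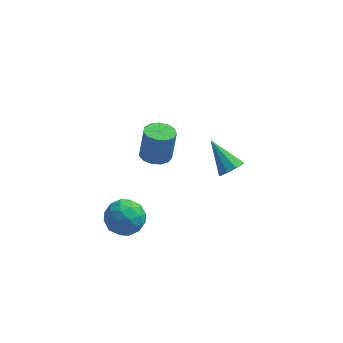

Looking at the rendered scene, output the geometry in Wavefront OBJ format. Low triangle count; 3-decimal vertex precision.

v -0.891 -1.474 1.775
v -0.275 -1.087 1.639
v -0.092 -0.84 3.169
v -0.709 -1.226 3.305
v -0.589 -0.813 1.632
v -0.407 -0.566 3.162
v -1 -0.749 1.671
v -0.817 -0.502 3.201
v -1.375 -0.915 1.743
v -1.193 -0.668 3.272
v -1.598 -1.258 1.825
v -1.415 -1.011 3.354
v -1.596 -1.67 1.891
v -1.413 -1.422 3.421
v -1.37 -2.019 1.921
v -1.187 -1.772 3.45
v -0.992 -2.195 1.904
v -0.81 -1.948 3.433
v -0.583 -2.142 1.846
v -0.4 -1.895 3.376
v -0.271 -1.877 1.766
v -0.088 -1.63 3.296
v -0.157 -1.484 1.689
v 0.026 -1.237 3.218
v 2.304 2.202 -2.955
v 2.531 1.825 -2.411
v 1.236 3.218 -1.805
v 2.817 2.203 -2.479
v 2.863 2.58 -2.77
v 2.648 2.781 -3.147
v 2.272 2.711 -3.435
v 1.911 2.403 -3.498
v 1.734 2.001 -3.308
v 1.824 1.693 -2.952
v 2.139 1.623 -2.598
v -2.616 -2.621 -1.211
v -1.646 -2.511 -0.999
v -2.494 -4.209 -0.941
v -1.524 -4.099 -0.729
v -2.216 -3.733 -0.108
v -2.291 -2.751 -0.275
v -1.849 -3.969 -1.665
v -1.924 -2.987 -1.832
v -1.172 -3.344 -1.279
v -1.399 -3.198 -0.318
v -2.741 -3.522 -1.622
v -2.968 -3.376 -0.661
v -2.141 -2.426 -1.129
v -1.999 -4.294 -0.811
v -2.405 -4.078 -0.446
v -1.835 -4.014 -0.322
v -2.521 -2.567 -0.704
v -1.951 -2.503 -0.579
v -2.286 -3.221 -0.055
v -2.189 -4.217 -1.361
v -1.619 -4.153 -1.236
v -2.305 -2.706 -1.618
v -1.735 -2.642 -1.494
v -1.854 -3.499 -1.885
v -1.293 -2.851 -1.169
v -1.221 -3.785 -1.01
v -1.412 -3.709 -1.56
v -1.456 -3.132 -1.658
v -1.426 -2.765 -0.604
v -1.355 -3.699 -0.445
v -1.761 -3.484 -0.08
v -1.805 -2.906 -0.178
v -1.148 -3.255 -0.768
v -2.785 -3.021 -1.495
v -2.714 -3.955 -1.336
v -2.335 -3.814 -1.762
v -2.379 -3.236 -1.86
v -2.919 -2.935 -0.93
v -2.847 -3.869 -0.771
v -2.684 -3.588 -0.282
v -2.728 -3.011 -0.38
v -2.992 -3.465 -1.172
f 2 1 5
f 2 5 3
f 3 5 6
f 3 6 4
f 5 1 7
f 5 7 6
f 6 7 8
f 6 8 4
f 7 1 9
f 7 9 8
f 8 9 10
f 8 10 4
f 9 1 11
f 9 11 10
f 10 11 12
f 10 12 4
f 11 1 13
f 11 13 12
f 12 13 14
f 12 14 4
f 13 1 15
f 13 15 14
f 14 15 16
f 14 16 4
f 15 1 17
f 15 17 16
f 16 17 18
f 16 18 4
f 17 1 19
f 17 19 18
f 18 19 20
f 18 20 4
f 19 1 21
f 19 21 20
f 20 21 22
f 20 22 4
f 21 1 23
f 21 23 22
f 22 23 24
f 22 24 4
f 23 1 2
f 23 2 24
f 24 2 3
f 24 3 4
f 26 25 28
f 26 28 27
f 28 25 29
f 28 29 27
f 29 25 30
f 29 30 27
f 30 25 31
f 30 31 27
f 31 25 32
f 31 32 27
f 32 25 33
f 32 33 27
f 33 25 34
f 33 34 27
f 34 25 35
f 34 35 27
f 35 25 26
f 35 26 27
f 36 73 52
f 73 47 76
f 52 76 41
f 73 76 52
f 36 52 48
f 52 41 53
f 48 53 37
f 52 53 48
f 36 48 57
f 48 37 58
f 57 58 43
f 48 58 57
f 36 57 69
f 57 43 72
f 69 72 46
f 57 72 69
f 36 69 73
f 69 46 77
f 73 77 47
f 69 77 73
f 37 53 64
f 53 41 67
f 64 67 45
f 53 67 64
f 41 76 54
f 76 47 75
f 54 75 40
f 76 75 54
f 47 77 74
f 77 46 70
f 74 70 38
f 77 70 74
f 46 72 71
f 72 43 59
f 71 59 42
f 72 59 71
f 43 58 63
f 58 37 60
f 63 60 44
f 58 60 63
f 39 65 51
f 65 45 66
f 51 66 40
f 65 66 51
f 39 51 49
f 51 40 50
f 49 50 38
f 51 50 49
f 39 49 56
f 49 38 55
f 56 55 42
f 49 55 56
f 39 56 61
f 56 42 62
f 61 62 44
f 56 62 61
f 39 61 65
f 61 44 68
f 65 68 45
f 61 68 65
f 40 66 54
f 66 45 67
f 54 67 41
f 66 67 54
f 38 50 74
f 50 40 75
f 74 75 47
f 50 75 74
f 42 55 71
f 55 38 70
f 71 70 46
f 55 70 71
f 44 62 63
f 62 42 59
f 63 59 43
f 62 59 63
f 45 68 64
f 68 44 60
f 64 60 37
f 68 60 64



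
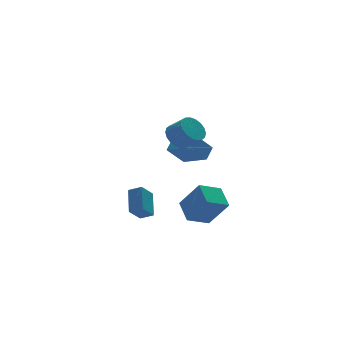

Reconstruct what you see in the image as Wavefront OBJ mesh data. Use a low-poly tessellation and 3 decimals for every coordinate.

v -0.312 -3.03 2.927
v 0.244 -3.314 2.265
v 0.787 -4.175 3.09
v 0.232 -3.89 3.753
v 0.455 -3.015 2.438
v 0.999 -3.875 3.263
v 0.515 -2.719 2.708
v 1.058 -3.579 3.533
v 0.411 -2.484 3.021
v 0.954 -3.345 3.846
v 0.163 -2.358 3.316
v 0.707 -3.218 4.141
v -0.178 -2.364 3.534
v 0.365 -3.225 4.359
v -0.546 -2.503 3.631
v -0.003 -3.363 4.456
v -0.867 -2.745 3.59
v -0.324 -3.606 4.415
v -1.079 -3.045 3.417
v -0.535 -3.905 4.242
v -1.138 -3.341 3.147
v -0.595 -4.201 3.972
v -1.034 -3.575 2.834
v -0.491 -4.436 3.659
v -0.787 -3.702 2.539
v -0.243 -4.562 3.364
v -0.445 -3.695 2.321
v 0.098 -4.556 3.146
v -0.077 -3.557 2.224
v 0.466 -4.417 3.049
v 0.279 -3.014 -3.734
v 1.041 -4.006 -2.047
v 0.479 -1.616 -3.003
v 1.241 -2.608 -1.316
v 1.719 -2.912 -4.324
v 2.481 -3.904 -2.637
v 1.919 -1.514 -3.593
v 2.681 -2.506 -1.906
v -0.781 0.987 -5.085
v -1.653 0.637 -4.215
v -0.209 2.314 -3.978
v -1.081 1.964 -3.109
v -0.179 0.416 -4.711
v -1.051 0.066 -3.842
v 0.393 1.743 -3.605
v -0.479 1.393 -2.735
v -0.518 -2.042 1.567
v 0.141 -3.579 2.233
v 0.132 -1.506 2.161
v 0.79 -3.044 2.827
v 0.53 -2.076 0.453
v 1.188 -3.614 1.119
v 1.179 -1.541 1.047
v 1.838 -3.078 1.713
f 2 1 5
f 2 5 3
f 3 5 6
f 3 6 4
f 5 1 7
f 5 7 6
f 6 7 8
f 6 8 4
f 7 1 9
f 7 9 8
f 8 9 10
f 8 10 4
f 9 1 11
f 9 11 10
f 10 11 12
f 10 12 4
f 11 1 13
f 11 13 12
f 12 13 14
f 12 14 4
f 13 1 15
f 13 15 14
f 14 15 16
f 14 16 4
f 15 1 17
f 15 17 16
f 16 17 18
f 16 18 4
f 17 1 19
f 17 19 18
f 18 19 20
f 18 20 4
f 19 1 21
f 19 21 20
f 20 21 22
f 20 22 4
f 21 1 23
f 21 23 22
f 22 23 24
f 22 24 4
f 23 1 25
f 23 25 24
f 24 25 26
f 24 26 4
f 25 1 27
f 25 27 26
f 26 27 28
f 26 28 4
f 27 1 29
f 27 29 28
f 28 29 30
f 28 30 4
f 29 1 2
f 29 2 30
f 30 2 3
f 30 3 4
f 32 34 31
f 35 32 31
f 31 34 33
f 33 35 31
f 32 38 34
f 36 32 35
f 36 38 32
f 34 38 33
f 37 35 33
f 33 38 37
f 37 36 35
f 38 36 37
f 40 42 39
f 43 40 39
f 39 42 41
f 41 43 39
f 40 46 42
f 44 40 43
f 44 46 40
f 42 46 41
f 45 43 41
f 41 46 45
f 45 44 43
f 46 44 45
f 48 50 47
f 51 48 47
f 47 50 49
f 49 51 47
f 48 54 50
f 52 48 51
f 52 54 48
f 50 54 49
f 53 51 49
f 49 54 53
f 53 52 51
f 54 52 53



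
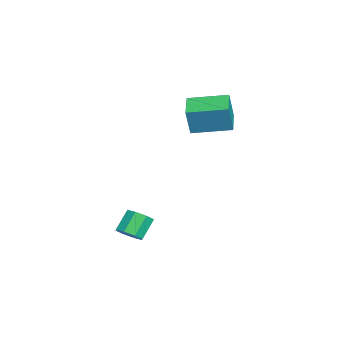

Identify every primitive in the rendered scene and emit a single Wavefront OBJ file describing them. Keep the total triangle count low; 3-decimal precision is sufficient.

v -4.434 2.146 2.982
v -4.081 1.916 4.525
v -4.38 4.234 3.281
v -4.027 4.004 4.825
v -2.913 2.156 2.635
v -2.56 1.926 4.179
v -2.859 4.244 2.935
v -2.506 4.014 4.478
v 3.001 -0.434 -1.386
v 3.594 -0.104 -1.118
v 2.891 0.385 -0.166
v 2.299 0.054 -0.434
v 3.319 0.215 -1.485
v 2.616 0.704 -0.533
v 2.858 0.153 -1.794
v 2.155 0.642 -0.843
v 2.481 -0.253 -1.864
v 1.778 0.236 -0.913
v 2.409 -0.765 -1.654
v 1.706 -0.276 -0.702
v 2.684 -1.084 -1.287
v 1.981 -0.595 -0.335
v 3.145 -1.022 -0.977
v 2.442 -0.533 -0.026
v 3.522 -0.616 -0.907
v 2.819 -0.127 0.044
f 2 4 1
f 5 2 1
f 1 4 3
f 3 5 1
f 2 8 4
f 6 2 5
f 6 8 2
f 4 8 3
f 7 5 3
f 3 8 7
f 7 6 5
f 8 6 7
f 10 9 13
f 10 13 11
f 11 13 14
f 11 14 12
f 13 9 15
f 13 15 14
f 14 15 16
f 14 16 12
f 15 9 17
f 15 17 16
f 16 17 18
f 16 18 12
f 17 9 19
f 17 19 18
f 18 19 20
f 18 20 12
f 19 9 21
f 19 21 20
f 20 21 22
f 20 22 12
f 21 9 23
f 21 23 22
f 22 23 24
f 22 24 12
f 23 9 25
f 23 25 24
f 24 25 26
f 24 26 12
f 25 9 10
f 25 10 26
f 26 10 11
f 26 11 12



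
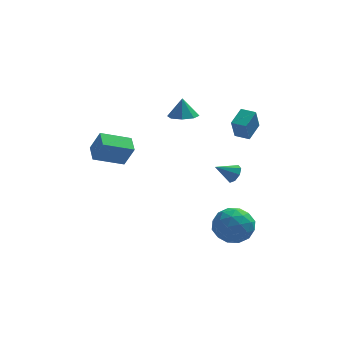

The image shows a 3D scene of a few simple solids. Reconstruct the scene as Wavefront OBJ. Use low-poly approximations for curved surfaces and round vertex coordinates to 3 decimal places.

v 2.543 1.054 2.568
v 2.33 0.527 3.803
v 3.078 2.027 3.075
v 2.865 1.5 4.31
v 3.295 0.66 2.53
v 3.082 0.133 3.765
v 3.83 1.633 3.037
v 3.617 1.106 4.272
v 1.358 -2.627 -1.614
v 2.144 -2.478 -0.75
v 2.656 -3.582 -2.63
v 3.442 -3.433 -1.766
v 2.515 -4.141 -1.603
v 1.712 -3.55 -0.975
v 3.088 -2.51 -2.405
v 2.285 -1.919 -1.777
v 3.213 -2.406 -1.239
v 2.859 -3.414 -0.743
v 1.941 -2.646 -2.637
v 1.587 -3.654 -2.141
v 1.637 -2.469 -1.093
v 3.163 -3.591 -2.287
v 2.618 -4.007 -2.192
v 3.08 -3.92 -1.684
v 1.383 -3.099 -1.225
v 1.845 -3.011 -0.717
v 2.063 -3.989 -1.219
v 2.955 -3.049 -2.663
v 3.417 -2.961 -2.155
v 1.72 -2.14 -1.696
v 2.182 -2.053 -1.188
v 2.737 -2.071 -2.161
v 2.727 -2.339 -0.872
v 3.49 -2.9 -1.469
v 3.282 -2.357 -1.845
v 2.81 -2.01 -1.476
v 2.519 -2.931 -0.581
v 3.282 -3.493 -1.178
v 2.737 -3.908 -1.082
v 2.266 -3.561 -0.713
v 3.148 -2.889 -0.868
v 1.518 -2.567 -2.202
v 2.281 -3.129 -2.799
v 2.534 -2.499 -2.667
v 2.063 -2.152 -2.298
v 1.31 -3.16 -1.911
v 2.073 -3.721 -2.508
v 1.99 -4.05 -1.904
v 1.518 -3.703 -1.535
v 1.652 -3.171 -2.512
v -4.61 -2.636 2.876
v -4.082 -2.87 4.052
v -4.786 -1.629 3.155
v -4.258 -1.862 4.331
v -3.062 -2.198 2.269
v -2.534 -2.431 3.445
v -3.238 -1.19 2.548
v -2.71 -1.424 3.724
v -0.095 3.569 2.728
v 0.751 3.508 2.775
v -0.145 3.811 3.912
v 0.552 4.113 2.643
v -0.026 4.399 2.561
v -0.645 4.199 2.576
v -0.942 3.63 2.68
v -0.743 3.025 2.812
v -0.165 2.738 2.895
v 0.454 2.938 2.879
v 2.553 1.363 -0.462
v 2.908 1.239 0.031
v 1.547 1.117 0.202
v 2.782 1.696 0.009
v 2.522 1.957 -0.289
v 2.28 1.871 -0.688
v 2.198 1.487 -0.954
v 2.324 1.03 -0.932
v 2.585 0.768 -0.634
v 2.827 0.855 -0.235
f 2 4 1
f 5 2 1
f 1 4 3
f 3 5 1
f 2 8 4
f 6 2 5
f 6 8 2
f 4 8 3
f 7 5 3
f 3 8 7
f 7 6 5
f 8 6 7
f 9 46 25
f 46 20 49
f 25 49 14
f 46 49 25
f 9 25 21
f 25 14 26
f 21 26 10
f 25 26 21
f 9 21 30
f 21 10 31
f 30 31 16
f 21 31 30
f 9 30 42
f 30 16 45
f 42 45 19
f 30 45 42
f 9 42 46
f 42 19 50
f 46 50 20
f 42 50 46
f 10 26 37
f 26 14 40
f 37 40 18
f 26 40 37
f 14 49 27
f 49 20 48
f 27 48 13
f 49 48 27
f 20 50 47
f 50 19 43
f 47 43 11
f 50 43 47
f 19 45 44
f 45 16 32
f 44 32 15
f 45 32 44
f 16 31 36
f 31 10 33
f 36 33 17
f 31 33 36
f 12 38 24
f 38 18 39
f 24 39 13
f 38 39 24
f 12 24 22
f 24 13 23
f 22 23 11
f 24 23 22
f 12 22 29
f 22 11 28
f 29 28 15
f 22 28 29
f 12 29 34
f 29 15 35
f 34 35 17
f 29 35 34
f 12 34 38
f 34 17 41
f 38 41 18
f 34 41 38
f 13 39 27
f 39 18 40
f 27 40 14
f 39 40 27
f 11 23 47
f 23 13 48
f 47 48 20
f 23 48 47
f 15 28 44
f 28 11 43
f 44 43 19
f 28 43 44
f 17 35 36
f 35 15 32
f 36 32 16
f 35 32 36
f 18 41 37
f 41 17 33
f 37 33 10
f 41 33 37
f 52 54 51
f 55 52 51
f 51 54 53
f 53 55 51
f 52 58 54
f 56 52 55
f 56 58 52
f 54 58 53
f 57 55 53
f 53 58 57
f 57 56 55
f 58 56 57
f 60 59 62
f 60 62 61
f 62 59 63
f 62 63 61
f 63 59 64
f 63 64 61
f 64 59 65
f 64 65 61
f 65 59 66
f 65 66 61
f 66 59 67
f 66 67 61
f 67 59 68
f 67 68 61
f 68 59 60
f 68 60 61
f 70 69 72
f 70 72 71
f 72 69 73
f 72 73 71
f 73 69 74
f 73 74 71
f 74 69 75
f 74 75 71
f 75 69 76
f 75 76 71
f 76 69 77
f 76 77 71
f 77 69 78
f 77 78 71
f 78 69 70
f 78 70 71



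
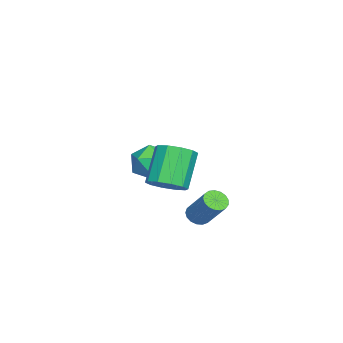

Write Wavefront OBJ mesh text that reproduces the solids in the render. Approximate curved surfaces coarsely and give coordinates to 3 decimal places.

v -1.782 -1.57 0.781
v -1.354 -1.959 -0.184
v -3.326 -2.481 0.464
v -2.898 -2.87 -0.501
v -2.481 -3.224 0.482
v -1.527 -2.661 0.678
v -3.153 -1.779 -0.398
v -2.199 -1.216 -0.202
v -2.202 -2.089 -0.913
v -1.787 -2.982 -0.369
v -2.893 -1.458 0.649
v -2.478 -2.351 1.193
v 1.9 1.012 -0.769
v 2.361 0.613 -0.748
v 3.141 1.589 0.67
v 2.68 1.988 0.649
v 2.452 0.815 -0.938
v 3.233 1.792 0.48
v 2.417 1.063 -1.089
v 3.197 2.039 0.329
v 2.263 1.299 -1.166
v 3.043 2.275 0.251
v 2.026 1.469 -1.153
v 2.806 2.445 0.265
v 1.76 1.534 -1.051
v 2.541 2.51 0.366
v 1.526 1.48 -0.885
v 2.307 2.456 0.532
v 1.378 1.318 -0.693
v 2.158 2.295 0.725
v 1.349 1.087 -0.517
v 2.13 2.063 0.9
v 1.447 0.838 -0.399
v 2.227 1.814 1.018
v 1.648 0.629 -0.366
v 2.428 1.605 1.051
v 1.907 0.508 -0.425
v 2.687 1.484 0.992
v 2.164 0.502 -0.563
v 2.945 1.478 0.854
v 3.407 -0.027 1.644
v 3.882 -0.736 2.062
v 2.648 -0.602 3.693
v 2.173 0.107 3.276
v 4.139 -0.23 2.214
v 2.905 -0.096 3.846
v 4.116 0.353 2.149
v 2.882 0.487 3.781
v 3.822 0.791 1.891
v 2.589 0.925 3.523
v 3.37 0.917 1.539
v 2.136 1.05 3.171
v 2.932 0.682 1.227
v 1.698 0.816 2.858
v 2.675 0.176 1.074
v 1.441 0.31 2.706
v 2.698 -0.407 1.139
v 1.464 -0.273 2.771
v 2.991 -0.845 1.397
v 1.758 -0.711 3.029
v 3.444 -0.97 1.749
v 2.21 -0.837 3.381
f 1 12 6
f 1 6 2
f 1 2 8
f 1 8 11
f 1 11 12
f 2 6 10
f 6 12 5
f 12 11 3
f 11 8 7
f 8 2 9
f 4 10 5
f 4 5 3
f 4 3 7
f 4 7 9
f 4 9 10
f 5 10 6
f 3 5 12
f 7 3 11
f 9 7 8
f 10 9 2
f 14 13 17
f 14 17 15
f 15 17 18
f 15 18 16
f 17 13 19
f 17 19 18
f 18 19 20
f 18 20 16
f 19 13 21
f 19 21 20
f 20 21 22
f 20 22 16
f 21 13 23
f 21 23 22
f 22 23 24
f 22 24 16
f 23 13 25
f 23 25 24
f 24 25 26
f 24 26 16
f 25 13 27
f 25 27 26
f 26 27 28
f 26 28 16
f 27 13 29
f 27 29 28
f 28 29 30
f 28 30 16
f 29 13 31
f 29 31 30
f 30 31 32
f 30 32 16
f 31 13 33
f 31 33 32
f 32 33 34
f 32 34 16
f 33 13 35
f 33 35 34
f 34 35 36
f 34 36 16
f 35 13 37
f 35 37 36
f 36 37 38
f 36 38 16
f 37 13 39
f 37 39 38
f 38 39 40
f 38 40 16
f 39 13 14
f 39 14 40
f 40 14 15
f 40 15 16
f 42 41 45
f 42 45 43
f 43 45 46
f 43 46 44
f 45 41 47
f 45 47 46
f 46 47 48
f 46 48 44
f 47 41 49
f 47 49 48
f 48 49 50
f 48 50 44
f 49 41 51
f 49 51 50
f 50 51 52
f 50 52 44
f 51 41 53
f 51 53 52
f 52 53 54
f 52 54 44
f 53 41 55
f 53 55 54
f 54 55 56
f 54 56 44
f 55 41 57
f 55 57 56
f 56 57 58
f 56 58 44
f 57 41 59
f 57 59 58
f 58 59 60
f 58 60 44
f 59 41 61
f 59 61 60
f 60 61 62
f 60 62 44
f 61 41 42
f 61 42 62
f 62 42 43
f 62 43 44



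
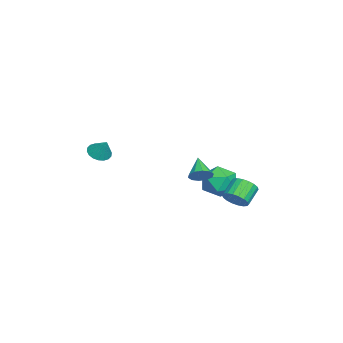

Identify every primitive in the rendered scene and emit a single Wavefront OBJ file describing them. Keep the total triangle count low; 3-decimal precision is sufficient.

v 2.239 1.163 0.254
v 2.672 0.869 0.733
v 1.101 0.877 1.106
v 2.635 1.296 0.827
v 2.447 1.672 0.702
v 2.179 1.854 0.406
v 1.934 1.772 0.052
v 1.805 1.457 -0.226
v 1.842 1.03 -0.32
v 2.03 0.654 -0.195
v 2.298 0.472 0.101
v 2.543 0.554 0.455
v 3.365 -4.197 2.271
v 3.989 -4.152 1.936
v 3.855 -3.703 3.249
v 3.852 -3.877 1.865
v 3.618 -3.665 1.875
v 3.334 -3.558 1.964
v 3.056 -3.578 2.113
v 2.839 -3.721 2.293
v 2.727 -3.958 2.47
v 2.741 -4.242 2.607
v 2.879 -4.518 2.677
v 3.113 -4.73 2.667
v 3.397 -4.837 2.579
v 3.675 -4.817 2.43
v 3.891 -4.674 2.249
v 4.004 -4.437 2.073
v 3.17 3.139 -1.03
v 3.631 3.039 -0.397
v 2.712 3.481 0.343
v 2.25 3.581 -0.29
v 3.707 3.367 -0.498
v 2.788 3.809 0.242
v 3.677 3.65 -0.705
v 2.758 4.092 0.035
v 3.546 3.831 -0.976
v 2.627 4.274 -0.236
v 3.341 3.876 -1.258
v 2.422 4.318 -0.518
v 3.101 3.774 -1.494
v 2.182 4.216 -0.755
v 2.876 3.547 -1.639
v 1.956 3.989 -0.899
v 2.708 3.239 -1.663
v 1.789 3.681 -0.923
v 2.632 2.911 -1.562
v 1.713 3.353 -0.822
v 2.662 2.628 -1.355
v 1.743 3.07 -0.615
v 2.793 2.446 -1.084
v 1.874 2.889 -0.344
v 2.998 2.402 -0.802
v 2.079 2.844 -0.062
v 3.238 2.504 -0.565
v 2.319 2.946 0.174
v 3.464 2.731 -0.421
v 2.544 3.173 0.319
v -0.694 1.957 -0.731
v -0.305 2.626 -1.591
v 1.045 1.334 -0.429
v 1.434 2.003 -1.289
v 1.051 2.485 -0.309
v -0.023 2.869 -0.496
v 0.763 1.091 -1.524
v -0.311 1.475 -1.711
v 0.596 2.09 -2.081
v 0.774 2.952 -1.33
v -0.034 1.008 -0.69
v 0.144 1.87 0.061
f 2 1 4
f 2 4 3
f 4 1 5
f 4 5 3
f 5 1 6
f 5 6 3
f 6 1 7
f 6 7 3
f 7 1 8
f 7 8 3
f 8 1 9
f 8 9 3
f 9 1 10
f 9 10 3
f 10 1 11
f 10 11 3
f 11 1 12
f 11 12 3
f 12 1 2
f 12 2 3
f 14 13 16
f 14 16 15
f 16 13 17
f 16 17 15
f 17 13 18
f 17 18 15
f 18 13 19
f 18 19 15
f 19 13 20
f 19 20 15
f 20 13 21
f 20 21 15
f 21 13 22
f 21 22 15
f 22 13 23
f 22 23 15
f 23 13 24
f 23 24 15
f 24 13 25
f 24 25 15
f 25 13 26
f 25 26 15
f 26 13 27
f 26 27 15
f 27 13 28
f 27 28 15
f 28 13 14
f 28 14 15
f 30 29 33
f 30 33 31
f 31 33 34
f 31 34 32
f 33 29 35
f 33 35 34
f 34 35 36
f 34 36 32
f 35 29 37
f 35 37 36
f 36 37 38
f 36 38 32
f 37 29 39
f 37 39 38
f 38 39 40
f 38 40 32
f 39 29 41
f 39 41 40
f 40 41 42
f 40 42 32
f 41 29 43
f 41 43 42
f 42 43 44
f 42 44 32
f 43 29 45
f 43 45 44
f 44 45 46
f 44 46 32
f 45 29 47
f 45 47 46
f 46 47 48
f 46 48 32
f 47 29 49
f 47 49 48
f 48 49 50
f 48 50 32
f 49 29 51
f 49 51 50
f 50 51 52
f 50 52 32
f 51 29 53
f 51 53 52
f 52 53 54
f 52 54 32
f 53 29 55
f 53 55 54
f 54 55 56
f 54 56 32
f 55 29 57
f 55 57 56
f 56 57 58
f 56 58 32
f 57 29 30
f 57 30 58
f 58 30 31
f 58 31 32
f 59 70 64
f 59 64 60
f 59 60 66
f 59 66 69
f 59 69 70
f 60 64 68
f 64 70 63
f 70 69 61
f 69 66 65
f 66 60 67
f 62 68 63
f 62 63 61
f 62 61 65
f 62 65 67
f 62 67 68
f 63 68 64
f 61 63 70
f 65 61 69
f 67 65 66
f 68 67 60



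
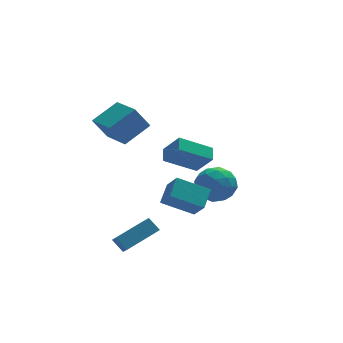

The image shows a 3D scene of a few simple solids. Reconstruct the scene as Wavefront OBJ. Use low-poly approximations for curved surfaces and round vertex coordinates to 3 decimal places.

v -1.813 0.255 0.753
v -1.614 1.045 1.135
v -0.059 0.297 -0.249
v 0.14 1.087 0.133
v -1.16 -0.447 1.867
v -0.961 0.343 2.249
v 0.594 -0.405 0.865
v 0.793 0.385 1.247
v -4.348 -2.679 -3.609
v -4.787 -2.19 -2.979
v -4.393 -1.952 -4.204
v -4.831 -1.463 -3.574
v -2.529 -1.977 -2.886
v -2.967 -1.488 -2.256
v -2.573 -1.25 -3.481
v -3.012 -0.761 -2.851
v 0.786 4.01 -3.223
v 1.751 4.383 -2.558
v 1.909 2.597 -4.062
v 2.874 2.97 -3.397
v 1.922 2.42 -2.845
v 1.228 3.294 -2.326
v 2.432 3.686 -4.294
v 1.738 4.56 -3.775
v 2.769 4.182 -3.22
v 2.454 3.4 -2.324
v 1.206 3.58 -4.296
v 0.891 2.798 -3.4
v 1.17 4.321 -2.817
v 2.49 2.659 -3.803
v 1.93 2.337 -3.479
v 2.498 2.555 -3.088
v 0.862 3.681 -2.68
v 1.43 3.899 -2.29
v 1.53 2.746 -2.458
v 2.23 3.081 -4.33
v 2.798 3.299 -3.94
v 1.162 4.425 -3.532
v 1.73 4.643 -3.141
v 2.13 4.234 -4.162
v 2.336 4.422 -2.815
v 2.996 3.591 -3.308
v 2.736 4.012 -3.835
v 2.328 4.526 -3.53
v 2.151 3.962 -2.288
v 2.81 3.131 -2.782
v 2.251 2.808 -2.457
v 1.843 3.322 -2.152
v 2.748 3.844 -2.678
v 0.85 3.849 -3.838
v 1.509 3.018 -4.332
v 1.817 3.658 -4.468
v 1.409 4.172 -4.163
v 0.664 3.389 -3.312
v 1.324 2.558 -3.805
v 1.332 2.454 -3.09
v 0.924 2.968 -2.785
v 0.912 3.136 -3.942
v -1.554 -0.123 -1.631
v -0.953 0.835 -0.931
v -1.847 0.776 -2.609
v -1.245 1.734 -1.909
v 0.125 -0.534 -2.511
v 0.727 0.424 -1.811
v -0.167 0.365 -3.489
v 0.434 1.323 -2.789
v -3.642 0.739 1.916
v -4.415 0.761 3.154
v -4.148 2.611 1.567
v -4.921 2.632 2.805
v -2.219 1.288 2.795
v -2.992 1.309 4.033
v -2.725 3.159 2.446
v -3.498 3.181 3.684
f 2 4 1
f 5 2 1
f 1 4 3
f 3 5 1
f 2 8 4
f 6 2 5
f 6 8 2
f 4 8 3
f 7 5 3
f 3 8 7
f 7 6 5
f 8 6 7
f 10 12 9
f 13 10 9
f 9 12 11
f 11 13 9
f 10 16 12
f 14 10 13
f 14 16 10
f 12 16 11
f 15 13 11
f 11 16 15
f 15 14 13
f 16 14 15
f 17 54 33
f 54 28 57
f 33 57 22
f 54 57 33
f 17 33 29
f 33 22 34
f 29 34 18
f 33 34 29
f 17 29 38
f 29 18 39
f 38 39 24
f 29 39 38
f 17 38 50
f 38 24 53
f 50 53 27
f 38 53 50
f 17 50 54
f 50 27 58
f 54 58 28
f 50 58 54
f 18 34 45
f 34 22 48
f 45 48 26
f 34 48 45
f 22 57 35
f 57 28 56
f 35 56 21
f 57 56 35
f 28 58 55
f 58 27 51
f 55 51 19
f 58 51 55
f 27 53 52
f 53 24 40
f 52 40 23
f 53 40 52
f 24 39 44
f 39 18 41
f 44 41 25
f 39 41 44
f 20 46 32
f 46 26 47
f 32 47 21
f 46 47 32
f 20 32 30
f 32 21 31
f 30 31 19
f 32 31 30
f 20 30 37
f 30 19 36
f 37 36 23
f 30 36 37
f 20 37 42
f 37 23 43
f 42 43 25
f 37 43 42
f 20 42 46
f 42 25 49
f 46 49 26
f 42 49 46
f 21 47 35
f 47 26 48
f 35 48 22
f 47 48 35
f 19 31 55
f 31 21 56
f 55 56 28
f 31 56 55
f 23 36 52
f 36 19 51
f 52 51 27
f 36 51 52
f 25 43 44
f 43 23 40
f 44 40 24
f 43 40 44
f 26 49 45
f 49 25 41
f 45 41 18
f 49 41 45
f 60 62 59
f 63 60 59
f 59 62 61
f 61 63 59
f 60 66 62
f 64 60 63
f 64 66 60
f 62 66 61
f 65 63 61
f 61 66 65
f 65 64 63
f 66 64 65
f 68 70 67
f 71 68 67
f 67 70 69
f 69 71 67
f 68 74 70
f 72 68 71
f 72 74 68
f 70 74 69
f 73 71 69
f 69 74 73
f 73 72 71
f 74 72 73

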